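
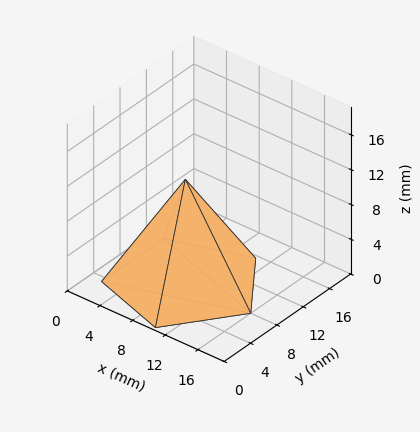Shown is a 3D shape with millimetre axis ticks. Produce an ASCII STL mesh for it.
Reading the render: the shape is a regular 5-sided pyramid, base circumscribed radius ≈ 8 mm, apex at z ≈ 12 mm (dimensions read to the nearest mm from the axis ticks). For the STL, each face is triangulated and given an outward normal.

solid part
  facet normal 0.0000 0.0000 -1.0000
    outer loop
      vertex 1.53 12.70 0.00
      vertex 10.47 15.61 0.00
      vertex 16.00 8.00 0.00
    endloop
  endfacet
  facet normal 0.0000 0.0000 -1.0000
    outer loop
      vertex 1.53 3.30 0.00
      vertex 1.53 12.70 0.00
      vertex 16.00 8.00 0.00
    endloop
  endfacet
  facet normal 0.0000 0.0000 -1.0000
    outer loop
      vertex 10.47 0.39 0.00
      vertex 1.53 3.30 0.00
      vertex 16.00 8.00 0.00
    endloop
  endfacet
  facet normal 0.7120 0.5174 0.4747
    outer loop
      vertex 16.00 8.00 0.00
      vertex 10.47 15.61 0.00
      vertex 8.00 8.00 12.00
    endloop
  endfacet
  facet normal -0.2724 0.8369 0.4747
    outer loop
      vertex 10.47 15.61 0.00
      vertex 1.53 12.70 0.00
      vertex 8.00 8.00 12.00
    endloop
  endfacet
  facet normal -0.8802 0.0000 0.4746
    outer loop
      vertex 1.53 12.70 0.00
      vertex 1.53 3.30 0.00
      vertex 8.00 8.00 12.00
    endloop
  endfacet
  facet normal -0.2724 -0.8369 0.4747
    outer loop
      vertex 1.53 3.30 0.00
      vertex 10.47 0.39 0.00
      vertex 8.00 8.00 12.00
    endloop
  endfacet
  facet normal 0.7120 -0.5174 0.4747
    outer loop
      vertex 10.47 0.39 0.00
      vertex 16.00 8.00 0.00
      vertex 8.00 8.00 12.00
    endloop
  endfacet
endsolid part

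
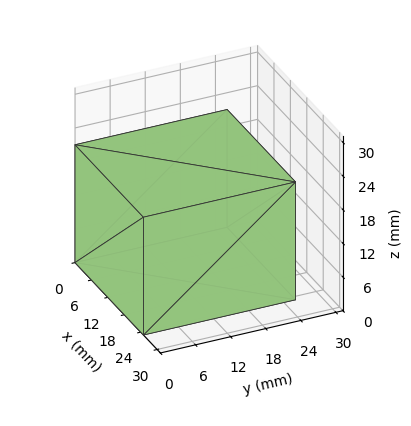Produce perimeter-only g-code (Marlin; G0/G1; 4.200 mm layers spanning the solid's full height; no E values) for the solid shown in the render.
Reading the render: the shape is a rectangular box, roughly 25 × 26 mm footprint and 21 mm tall (dimensions read to the nearest mm from the axis ticks). For the g-code, the solid's height is divided into equal slices at the stated Δz and each level perimeter traced with G1 moves after a G0 lift.

; perimeter-only toolpath
G21 ; units = mm
G90 ; absolute positioning
G28 ; home
; layer 1
G0 Z4.200
G0 X0.000 Y0.000
G1 X25.000 Y0.000
G1 X25.000 Y26.000
G1 X0.000 Y26.000
G1 X0.000 Y0.000
; layer 2
G0 Z8.400
G0 X0.000 Y0.000
G1 X25.000 Y0.000
G1 X25.000 Y26.000
G1 X0.000 Y26.000
G1 X0.000 Y0.000
; layer 3
G0 Z12.600
G0 X0.000 Y0.000
G1 X25.000 Y0.000
G1 X25.000 Y26.000
G1 X0.000 Y26.000
G1 X0.000 Y0.000
; layer 4
G0 Z16.800
G0 X0.000 Y0.000
G1 X25.000 Y0.000
G1 X25.000 Y26.000
G1 X0.000 Y26.000
G1 X0.000 Y0.000
; layer 5
G0 Z21.000
G0 X0.000 Y0.000
G1 X25.000 Y0.000
G1 X25.000 Y26.000
G1 X0.000 Y26.000
G1 X0.000 Y0.000
M2 ; end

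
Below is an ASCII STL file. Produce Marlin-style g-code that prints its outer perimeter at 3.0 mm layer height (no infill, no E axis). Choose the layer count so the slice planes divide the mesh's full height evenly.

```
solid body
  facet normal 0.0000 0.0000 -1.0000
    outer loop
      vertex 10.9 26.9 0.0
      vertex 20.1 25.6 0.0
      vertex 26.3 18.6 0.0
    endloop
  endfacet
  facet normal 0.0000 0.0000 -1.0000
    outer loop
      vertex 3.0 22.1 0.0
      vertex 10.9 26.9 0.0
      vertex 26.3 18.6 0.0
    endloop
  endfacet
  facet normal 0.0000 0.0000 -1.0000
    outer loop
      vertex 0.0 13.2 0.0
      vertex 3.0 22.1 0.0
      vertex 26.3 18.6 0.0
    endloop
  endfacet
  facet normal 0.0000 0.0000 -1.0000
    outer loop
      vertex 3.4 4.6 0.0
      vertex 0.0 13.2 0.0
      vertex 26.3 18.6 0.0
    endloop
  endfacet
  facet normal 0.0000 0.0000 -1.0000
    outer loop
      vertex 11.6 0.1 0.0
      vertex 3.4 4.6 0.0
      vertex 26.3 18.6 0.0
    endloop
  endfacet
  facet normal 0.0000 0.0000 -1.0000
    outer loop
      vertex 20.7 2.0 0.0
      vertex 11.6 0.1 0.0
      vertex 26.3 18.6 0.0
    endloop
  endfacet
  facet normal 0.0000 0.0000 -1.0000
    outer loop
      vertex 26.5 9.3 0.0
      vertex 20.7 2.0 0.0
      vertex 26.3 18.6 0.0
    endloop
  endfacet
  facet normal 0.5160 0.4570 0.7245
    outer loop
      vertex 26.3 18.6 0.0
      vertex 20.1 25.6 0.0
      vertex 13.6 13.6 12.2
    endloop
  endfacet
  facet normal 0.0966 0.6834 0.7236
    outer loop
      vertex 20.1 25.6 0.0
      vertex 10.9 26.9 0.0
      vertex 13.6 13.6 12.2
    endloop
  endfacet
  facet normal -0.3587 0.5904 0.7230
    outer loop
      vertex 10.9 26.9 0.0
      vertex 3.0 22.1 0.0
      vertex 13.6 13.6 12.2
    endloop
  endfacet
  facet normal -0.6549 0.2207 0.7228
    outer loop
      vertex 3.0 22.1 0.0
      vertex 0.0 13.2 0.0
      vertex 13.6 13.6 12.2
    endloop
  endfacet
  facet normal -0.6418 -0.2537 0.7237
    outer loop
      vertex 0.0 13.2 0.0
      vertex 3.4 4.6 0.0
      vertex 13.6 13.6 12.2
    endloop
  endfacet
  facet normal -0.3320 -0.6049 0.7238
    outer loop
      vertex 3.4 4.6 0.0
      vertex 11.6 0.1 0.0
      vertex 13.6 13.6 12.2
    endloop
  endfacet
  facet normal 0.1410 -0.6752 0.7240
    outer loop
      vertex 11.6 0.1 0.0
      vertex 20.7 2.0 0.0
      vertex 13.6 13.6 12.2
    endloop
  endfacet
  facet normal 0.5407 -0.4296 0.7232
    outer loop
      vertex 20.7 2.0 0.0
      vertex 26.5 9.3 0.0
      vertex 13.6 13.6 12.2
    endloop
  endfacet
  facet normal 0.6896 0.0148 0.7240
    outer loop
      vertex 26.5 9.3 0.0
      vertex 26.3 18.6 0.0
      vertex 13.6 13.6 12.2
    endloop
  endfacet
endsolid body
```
; perimeter-only toolpath
G21 ; units = mm
G90 ; absolute positioning
G28 ; home
; layer 1
G0 Z3.0
G0 X23.1 Y17.4
G1 X18.5 Y22.6
G1 X11.6 Y23.6
G1 X5.7 Y20.0
G1 X3.4 Y13.3
G1 X5.9 Y6.8
G1 X12.1 Y3.5
G1 X18.9 Y4.9
G1 X23.3 Y10.4
G1 X23.1 Y17.4
; layer 2
G0 Z6.1
G0 X19.9 Y16.1
G1 X16.9 Y19.6
G1 X12.2 Y20.2
G1 X8.3 Y17.9
G1 X6.8 Y13.4
G1 X8.5 Y9.1
G1 X12.6 Y6.8
G1 X17.1 Y7.8
G1 X20.1 Y11.4
G1 X19.9 Y16.1
; layer 3
G0 Z9.1
G0 X16.8 Y14.8
G1 X15.2 Y16.6
G1 X12.9 Y16.9
G1 X10.9 Y15.7
G1 X10.2 Y13.5
G1 X11.0 Y11.3
G1 X13.1 Y10.2
G1 X15.4 Y10.7
G1 X16.8 Y12.5
G1 X16.8 Y14.8
M2 ; end

The solid is a regular 9-sided pyramid, base circumscribed radius ≈ 13.6 mm, apex at z ≈ 12.2 mm. Slicing at Δz = 3.0 mm — 4 equal slices spanning the solid's height, so layer i sits at z = i·h/4 — gives 3 non-empty perimeters. Each is a 9-segment closed polygon; G0 lifts to the layer z and rapids to the start vertex, then G1 traces the edges. The cross-section shrinks linearly with z (the slice at the apex is degenerate and omitted).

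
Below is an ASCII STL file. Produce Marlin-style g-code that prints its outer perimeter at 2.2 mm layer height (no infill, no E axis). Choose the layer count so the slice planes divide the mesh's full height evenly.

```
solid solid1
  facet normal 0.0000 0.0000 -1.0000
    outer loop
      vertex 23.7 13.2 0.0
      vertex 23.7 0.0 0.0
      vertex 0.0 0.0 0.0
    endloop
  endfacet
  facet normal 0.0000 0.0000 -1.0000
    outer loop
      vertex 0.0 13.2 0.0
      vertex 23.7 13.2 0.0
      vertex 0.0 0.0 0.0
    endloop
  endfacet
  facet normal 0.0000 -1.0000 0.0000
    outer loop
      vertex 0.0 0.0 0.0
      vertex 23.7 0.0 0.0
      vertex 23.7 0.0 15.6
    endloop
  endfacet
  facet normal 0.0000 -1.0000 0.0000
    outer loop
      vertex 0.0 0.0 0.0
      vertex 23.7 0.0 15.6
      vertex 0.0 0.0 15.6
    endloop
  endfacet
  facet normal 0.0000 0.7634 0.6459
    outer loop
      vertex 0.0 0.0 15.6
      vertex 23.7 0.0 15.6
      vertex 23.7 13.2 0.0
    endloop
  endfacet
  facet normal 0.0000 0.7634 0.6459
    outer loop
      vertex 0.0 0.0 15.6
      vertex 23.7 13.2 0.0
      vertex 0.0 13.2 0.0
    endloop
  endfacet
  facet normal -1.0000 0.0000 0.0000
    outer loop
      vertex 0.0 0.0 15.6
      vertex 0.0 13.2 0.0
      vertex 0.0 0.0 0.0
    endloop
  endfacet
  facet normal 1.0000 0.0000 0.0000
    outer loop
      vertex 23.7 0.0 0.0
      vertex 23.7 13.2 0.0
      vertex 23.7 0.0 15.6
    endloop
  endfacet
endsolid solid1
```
; perimeter-only toolpath
G21 ; units = mm
G90 ; absolute positioning
G28 ; home
; layer 1
G0 Z2.2
G0 X0.0 Y0.0
G1 X23.7 Y0.0
G1 X23.7 Y11.3
G1 X0.0 Y11.3
G1 X0.0 Y0.0
; layer 2
G0 Z4.5
G0 X0.0 Y0.0
G1 X23.7 Y0.0
G1 X23.7 Y9.4
G1 X0.0 Y9.4
G1 X0.0 Y0.0
; layer 3
G0 Z6.7
G0 X0.0 Y0.0
G1 X23.7 Y0.0
G1 X23.7 Y7.5
G1 X0.0 Y7.5
G1 X0.0 Y0.0
; layer 4
G0 Z8.9
G0 X0.0 Y0.0
G1 X23.7 Y0.0
G1 X23.7 Y5.7
G1 X0.0 Y5.7
G1 X0.0 Y0.0
; layer 5
G0 Z11.1
G0 X0.0 Y0.0
G1 X23.7 Y0.0
G1 X23.7 Y3.8
G1 X0.0 Y3.8
G1 X0.0 Y0.0
; layer 6
G0 Z13.4
G0 X0.0 Y0.0
G1 X23.7 Y0.0
G1 X23.7 Y1.9
G1 X0.0 Y1.9
G1 X0.0 Y0.0
M2 ; end

The solid is a wedge (ramp): 23.7 × 13.2 mm base, rising to 15.6 mm along the y=0 edge and sloping linearly to z=0 at y=13.2. Slicing at Δz = 2.2 mm — 7 equal slices spanning the solid's height, so layer i sits at z = i·h/7 — gives 6 non-empty perimeters. Each is a 4-segment closed polygon; G0 lifts to the layer z and rapids to the start vertex, then G1 traces the edges. The cross-section shrinks linearly with z (the slice at the apex is degenerate and omitted).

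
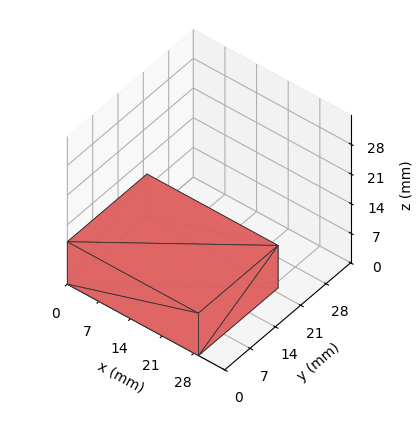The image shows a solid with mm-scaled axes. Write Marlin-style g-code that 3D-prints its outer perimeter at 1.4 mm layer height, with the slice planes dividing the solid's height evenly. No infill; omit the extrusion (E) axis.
Reading the render: the shape is a rectangular box, roughly 29 × 22 mm footprint and 10 mm tall (dimensions read to the nearest mm from the axis ticks). For the g-code, the solid's height is divided into equal slices at the stated Δz and each level perimeter traced with G1 moves after a G0 lift.

; perimeter-only toolpath
G21 ; units = mm
G90 ; absolute positioning
G28 ; home
; layer 1
G0 Z1.4
G0 X0.0 Y0.0
G1 X29.0 Y0.0
G1 X29.0 Y22.0
G1 X0.0 Y22.0
G1 X0.0 Y0.0
; layer 2
G0 Z2.9
G0 X0.0 Y0.0
G1 X29.0 Y0.0
G1 X29.0 Y22.0
G1 X0.0 Y22.0
G1 X0.0 Y0.0
; layer 3
G0 Z4.3
G0 X0.0 Y0.0
G1 X29.0 Y0.0
G1 X29.0 Y22.0
G1 X0.0 Y22.0
G1 X0.0 Y0.0
; layer 4
G0 Z5.7
G0 X0.0 Y0.0
G1 X29.0 Y0.0
G1 X29.0 Y22.0
G1 X0.0 Y22.0
G1 X0.0 Y0.0
; layer 5
G0 Z7.1
G0 X0.0 Y0.0
G1 X29.0 Y0.0
G1 X29.0 Y22.0
G1 X0.0 Y22.0
G1 X0.0 Y0.0
; layer 6
G0 Z8.6
G0 X0.0 Y0.0
G1 X29.0 Y0.0
G1 X29.0 Y22.0
G1 X0.0 Y22.0
G1 X0.0 Y0.0
; layer 7
G0 Z10.0
G0 X0.0 Y0.0
G1 X29.0 Y0.0
G1 X29.0 Y22.0
G1 X0.0 Y22.0
G1 X0.0 Y0.0
M2 ; end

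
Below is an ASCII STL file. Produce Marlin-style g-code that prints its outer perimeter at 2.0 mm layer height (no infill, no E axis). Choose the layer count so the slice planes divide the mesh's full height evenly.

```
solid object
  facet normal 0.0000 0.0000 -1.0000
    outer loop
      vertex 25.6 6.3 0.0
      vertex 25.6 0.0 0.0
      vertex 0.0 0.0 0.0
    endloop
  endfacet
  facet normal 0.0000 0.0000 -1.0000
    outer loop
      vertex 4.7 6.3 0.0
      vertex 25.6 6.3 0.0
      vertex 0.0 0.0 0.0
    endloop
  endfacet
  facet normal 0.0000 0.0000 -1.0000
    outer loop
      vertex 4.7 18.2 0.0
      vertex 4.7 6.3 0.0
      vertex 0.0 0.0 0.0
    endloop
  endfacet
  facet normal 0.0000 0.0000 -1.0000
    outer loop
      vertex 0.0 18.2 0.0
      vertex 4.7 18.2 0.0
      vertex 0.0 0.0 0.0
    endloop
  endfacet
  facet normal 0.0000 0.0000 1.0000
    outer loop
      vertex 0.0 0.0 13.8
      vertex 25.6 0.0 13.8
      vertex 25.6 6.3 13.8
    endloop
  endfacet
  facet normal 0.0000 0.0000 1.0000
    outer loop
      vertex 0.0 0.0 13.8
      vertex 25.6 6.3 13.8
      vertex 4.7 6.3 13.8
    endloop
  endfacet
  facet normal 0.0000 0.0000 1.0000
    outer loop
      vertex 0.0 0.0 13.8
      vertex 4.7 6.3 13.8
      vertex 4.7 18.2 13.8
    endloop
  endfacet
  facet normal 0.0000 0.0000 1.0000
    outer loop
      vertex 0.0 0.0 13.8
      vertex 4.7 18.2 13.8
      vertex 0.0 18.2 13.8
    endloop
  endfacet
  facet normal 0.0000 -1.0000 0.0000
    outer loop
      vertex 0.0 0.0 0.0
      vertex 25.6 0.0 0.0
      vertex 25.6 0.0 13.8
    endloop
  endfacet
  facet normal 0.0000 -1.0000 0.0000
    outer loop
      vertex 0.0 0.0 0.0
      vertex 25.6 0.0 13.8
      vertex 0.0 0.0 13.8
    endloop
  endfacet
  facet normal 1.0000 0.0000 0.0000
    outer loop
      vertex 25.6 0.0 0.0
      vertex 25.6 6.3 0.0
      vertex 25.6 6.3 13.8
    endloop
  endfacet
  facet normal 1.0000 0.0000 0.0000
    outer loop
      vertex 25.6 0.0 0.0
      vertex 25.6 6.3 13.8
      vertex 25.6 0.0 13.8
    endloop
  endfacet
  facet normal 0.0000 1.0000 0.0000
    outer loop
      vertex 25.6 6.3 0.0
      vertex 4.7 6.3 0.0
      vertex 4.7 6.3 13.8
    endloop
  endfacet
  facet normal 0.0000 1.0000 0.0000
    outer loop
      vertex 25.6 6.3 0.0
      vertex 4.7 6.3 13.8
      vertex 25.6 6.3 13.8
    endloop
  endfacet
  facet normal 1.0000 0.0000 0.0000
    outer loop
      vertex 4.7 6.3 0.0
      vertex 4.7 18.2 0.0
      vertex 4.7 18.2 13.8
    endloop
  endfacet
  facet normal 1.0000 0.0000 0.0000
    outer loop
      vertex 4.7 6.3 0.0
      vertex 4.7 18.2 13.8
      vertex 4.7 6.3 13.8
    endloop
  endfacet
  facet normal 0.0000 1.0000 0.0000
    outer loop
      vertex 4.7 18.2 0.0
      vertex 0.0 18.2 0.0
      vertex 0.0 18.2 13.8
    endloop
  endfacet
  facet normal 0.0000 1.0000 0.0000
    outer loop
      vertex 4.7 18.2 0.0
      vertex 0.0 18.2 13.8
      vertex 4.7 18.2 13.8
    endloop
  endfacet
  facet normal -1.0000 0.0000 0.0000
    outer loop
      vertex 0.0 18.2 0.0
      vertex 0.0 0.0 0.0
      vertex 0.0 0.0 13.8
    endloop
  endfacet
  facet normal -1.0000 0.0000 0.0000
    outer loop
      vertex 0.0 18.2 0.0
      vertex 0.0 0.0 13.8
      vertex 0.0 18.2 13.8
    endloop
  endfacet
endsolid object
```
; perimeter-only toolpath
G21 ; units = mm
G90 ; absolute positioning
G28 ; home
; layer 1
G0 Z2.0
G0 X0.0 Y0.0
G1 X25.6 Y0.0
G1 X25.6 Y6.3
G1 X4.7 Y6.3
G1 X4.7 Y18.2
G1 X0.0 Y18.2
G1 X0.0 Y0.0
; layer 2
G0 Z3.9
G0 X0.0 Y0.0
G1 X25.6 Y0.0
G1 X25.6 Y6.3
G1 X4.7 Y6.3
G1 X4.7 Y18.2
G1 X0.0 Y18.2
G1 X0.0 Y0.0
; layer 3
G0 Z5.9
G0 X0.0 Y0.0
G1 X25.6 Y0.0
G1 X25.6 Y6.3
G1 X4.7 Y6.3
G1 X4.7 Y18.2
G1 X0.0 Y18.2
G1 X0.0 Y0.0
; layer 4
G0 Z7.9
G0 X0.0 Y0.0
G1 X25.6 Y0.0
G1 X25.6 Y6.3
G1 X4.7 Y6.3
G1 X4.7 Y18.2
G1 X0.0 Y18.2
G1 X0.0 Y0.0
; layer 5
G0 Z9.9
G0 X0.0 Y0.0
G1 X25.6 Y0.0
G1 X25.6 Y6.3
G1 X4.7 Y6.3
G1 X4.7 Y18.2
G1 X0.0 Y18.2
G1 X0.0 Y0.0
; layer 6
G0 Z11.8
G0 X0.0 Y0.0
G1 X25.6 Y0.0
G1 X25.6 Y6.3
G1 X4.7 Y6.3
G1 X4.7 Y18.2
G1 X0.0 Y18.2
G1 X0.0 Y0.0
; layer 7
G0 Z13.8
G0 X0.0 Y0.0
G1 X25.6 Y0.0
G1 X25.6 Y6.3
G1 X4.7 Y6.3
G1 X4.7 Y18.2
G1 X0.0 Y18.2
G1 X0.0 Y0.0
M2 ; end

The solid is an L-shaped prism: outer 25.6 × 18.2 mm, arm thicknesses ≈ 6.3 mm (horizontal) and 4.7 mm (vertical), extruded 13.8 mm in z. Slicing at Δz = 2.0 mm — 7 equal slices spanning the solid's height, so layer i sits at z = i·h/7 — gives 7 non-empty perimeters. Each is a 6-segment closed polygon; G0 lifts to the layer z and rapids to the start vertex, then G1 traces the edges.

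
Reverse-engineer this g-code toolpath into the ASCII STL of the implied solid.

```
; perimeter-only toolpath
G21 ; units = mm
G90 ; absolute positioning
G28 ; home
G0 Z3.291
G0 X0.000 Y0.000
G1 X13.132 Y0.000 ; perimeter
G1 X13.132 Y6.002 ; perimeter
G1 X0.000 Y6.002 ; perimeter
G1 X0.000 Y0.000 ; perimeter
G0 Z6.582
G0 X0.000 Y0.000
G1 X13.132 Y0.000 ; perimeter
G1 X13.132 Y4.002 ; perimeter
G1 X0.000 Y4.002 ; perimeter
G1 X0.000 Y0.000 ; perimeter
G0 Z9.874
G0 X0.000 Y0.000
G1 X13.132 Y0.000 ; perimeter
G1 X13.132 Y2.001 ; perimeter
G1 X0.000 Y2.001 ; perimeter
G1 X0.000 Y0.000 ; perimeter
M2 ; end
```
solid part
  facet normal 0.0000 0.0000 -1.0000
    outer loop
      vertex 13.132 8.003 0.000
      vertex 13.132 0.000 0.000
      vertex 0.000 0.000 0.000
    endloop
  endfacet
  facet normal 0.0000 0.0000 -1.0000
    outer loop
      vertex 0.000 8.003 0.000
      vertex 13.132 8.003 0.000
      vertex 0.000 0.000 0.000
    endloop
  endfacet
  facet normal 0.0000 -1.0000 0.0000
    outer loop
      vertex 0.000 0.000 0.000
      vertex 13.132 0.000 0.000
      vertex 13.132 0.000 13.165
    endloop
  endfacet
  facet normal 0.0000 -1.0000 0.0000
    outer loop
      vertex 0.000 0.000 0.000
      vertex 13.132 0.000 13.165
      vertex 0.000 0.000 13.165
    endloop
  endfacet
  facet normal 0.0000 0.8545 0.5195
    outer loop
      vertex 0.000 0.000 13.165
      vertex 13.132 0.000 13.165
      vertex 13.132 8.003 0.000
    endloop
  endfacet
  facet normal 0.0000 0.8545 0.5195
    outer loop
      vertex 0.000 0.000 13.165
      vertex 13.132 8.003 0.000
      vertex 0.000 8.003 0.000
    endloop
  endfacet
  facet normal -1.0000 0.0000 0.0000
    outer loop
      vertex 0.000 0.000 13.165
      vertex 0.000 8.003 0.000
      vertex 0.000 0.000 0.000
    endloop
  endfacet
  facet normal 1.0000 0.0000 0.0000
    outer loop
      vertex 13.132 0.000 0.000
      vertex 13.132 8.003 0.000
      vertex 13.132 0.000 13.165
    endloop
  endfacet
endsolid part

The G0 Z moves step by Δz≈3.291 mm. The G1 loops shrink linearly with z, so the solid tapers from its base footprint up to z≈13.2. Closing with a flat bottom cap and the tapered top and triangulating gives 8 facets — a wedge (ramp): 13.1 × 8 mm base, rising to 13.2 mm along the y=0 edge and sloping linearly to z=0 at y=8.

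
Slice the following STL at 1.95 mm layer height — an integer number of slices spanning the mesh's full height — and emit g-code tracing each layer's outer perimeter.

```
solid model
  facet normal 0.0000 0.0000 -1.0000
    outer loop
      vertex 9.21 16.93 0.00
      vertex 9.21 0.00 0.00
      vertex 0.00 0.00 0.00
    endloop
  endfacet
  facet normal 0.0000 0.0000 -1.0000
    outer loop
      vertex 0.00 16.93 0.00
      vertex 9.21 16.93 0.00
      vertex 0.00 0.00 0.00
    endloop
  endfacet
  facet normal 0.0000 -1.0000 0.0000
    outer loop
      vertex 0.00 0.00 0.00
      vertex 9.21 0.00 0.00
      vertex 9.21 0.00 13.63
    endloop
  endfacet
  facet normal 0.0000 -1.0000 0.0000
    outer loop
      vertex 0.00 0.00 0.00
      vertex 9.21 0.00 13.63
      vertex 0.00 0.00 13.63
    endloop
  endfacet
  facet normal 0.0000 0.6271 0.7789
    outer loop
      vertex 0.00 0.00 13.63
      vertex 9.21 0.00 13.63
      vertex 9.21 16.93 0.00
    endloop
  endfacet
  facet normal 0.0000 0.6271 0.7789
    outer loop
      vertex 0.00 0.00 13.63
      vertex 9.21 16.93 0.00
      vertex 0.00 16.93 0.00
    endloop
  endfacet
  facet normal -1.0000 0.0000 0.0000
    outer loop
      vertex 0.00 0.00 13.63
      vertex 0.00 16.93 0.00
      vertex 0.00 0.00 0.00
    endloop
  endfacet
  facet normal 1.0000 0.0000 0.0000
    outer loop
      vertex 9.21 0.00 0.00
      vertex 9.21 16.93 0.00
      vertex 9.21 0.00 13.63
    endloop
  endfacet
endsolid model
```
; perimeter-only toolpath
G21 ; units = mm
G90 ; absolute positioning
G28 ; home
; layer 1
G0 Z1.95
G0 X0.00 Y0.00
G1 X9.21 Y0.00
G1 X9.21 Y14.51
G1 X0.00 Y14.51
G1 X0.00 Y0.00
; layer 2
G0 Z3.89
G0 X0.00 Y0.00
G1 X9.21 Y0.00
G1 X9.21 Y12.09
G1 X0.00 Y12.09
G1 X0.00 Y0.00
; layer 3
G0 Z5.84
G0 X0.00 Y0.00
G1 X9.21 Y0.00
G1 X9.21 Y9.67
G1 X0.00 Y9.67
G1 X0.00 Y0.00
; layer 4
G0 Z7.79
G0 X0.00 Y0.00
G1 X9.21 Y0.00
G1 X9.21 Y7.26
G1 X0.00 Y7.26
G1 X0.00 Y0.00
; layer 5
G0 Z9.74
G0 X0.00 Y0.00
G1 X9.21 Y0.00
G1 X9.21 Y4.84
G1 X0.00 Y4.84
G1 X0.00 Y0.00
; layer 6
G0 Z11.68
G0 X0.00 Y0.00
G1 X9.21 Y0.00
G1 X9.21 Y2.42
G1 X0.00 Y2.42
G1 X0.00 Y0.00
M2 ; end

The solid is a wedge (ramp): 9.21 × 16.9 mm base, rising to 13.6 mm along the y=0 edge and sloping linearly to z=0 at y=16.9. Slicing at Δz = 1.95 mm — 7 equal slices spanning the solid's height, so layer i sits at z = i·h/7 — gives 6 non-empty perimeters. Each is a 4-segment closed polygon; G0 lifts to the layer z and rapids to the start vertex, then G1 traces the edges. The cross-section shrinks linearly with z (the slice at the apex is degenerate and omitted).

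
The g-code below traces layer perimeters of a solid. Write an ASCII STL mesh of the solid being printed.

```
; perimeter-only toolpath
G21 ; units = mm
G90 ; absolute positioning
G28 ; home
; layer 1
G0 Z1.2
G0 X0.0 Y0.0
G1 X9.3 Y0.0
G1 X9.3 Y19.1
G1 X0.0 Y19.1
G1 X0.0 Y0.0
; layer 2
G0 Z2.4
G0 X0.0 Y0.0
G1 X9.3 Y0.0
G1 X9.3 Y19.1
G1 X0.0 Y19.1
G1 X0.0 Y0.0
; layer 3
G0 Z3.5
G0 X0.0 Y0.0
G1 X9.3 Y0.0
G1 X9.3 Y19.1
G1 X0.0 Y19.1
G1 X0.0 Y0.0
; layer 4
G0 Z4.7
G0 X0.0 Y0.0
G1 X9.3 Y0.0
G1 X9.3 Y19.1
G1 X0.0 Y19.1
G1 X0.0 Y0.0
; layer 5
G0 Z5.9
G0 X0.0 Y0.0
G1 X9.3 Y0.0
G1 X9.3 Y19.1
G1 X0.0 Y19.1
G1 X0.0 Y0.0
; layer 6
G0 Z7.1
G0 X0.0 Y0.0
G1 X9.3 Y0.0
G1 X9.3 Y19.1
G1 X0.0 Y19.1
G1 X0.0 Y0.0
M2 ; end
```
solid part
  facet normal 0.0000 0.0000 -1.0000
    outer loop
      vertex 9.3 19.1 0.0
      vertex 9.3 0.0 0.0
      vertex 0.0 0.0 0.0
    endloop
  endfacet
  facet normal 0.0000 0.0000 -1.0000
    outer loop
      vertex 0.0 19.1 0.0
      vertex 9.3 19.1 0.0
      vertex 0.0 0.0 0.0
    endloop
  endfacet
  facet normal 0.0000 0.0000 1.0000
    outer loop
      vertex 0.0 0.0 7.1
      vertex 9.3 0.0 7.1
      vertex 9.3 19.1 7.1
    endloop
  endfacet
  facet normal 0.0000 0.0000 1.0000
    outer loop
      vertex 0.0 0.0 7.1
      vertex 9.3 19.1 7.1
      vertex 0.0 19.1 7.1
    endloop
  endfacet
  facet normal 0.0000 -1.0000 0.0000
    outer loop
      vertex 0.0 0.0 0.0
      vertex 9.3 0.0 0.0
      vertex 9.3 0.0 7.1
    endloop
  endfacet
  facet normal 0.0000 -1.0000 0.0000
    outer loop
      vertex 0.0 0.0 0.0
      vertex 9.3 0.0 7.1
      vertex 0.0 0.0 7.1
    endloop
  endfacet
  facet normal 0.0000 1.0000 0.0000
    outer loop
      vertex 9.3 19.1 7.1
      vertex 9.3 19.1 0.0
      vertex 0.0 19.1 0.0
    endloop
  endfacet
  facet normal 0.0000 1.0000 0.0000
    outer loop
      vertex 0.0 19.1 7.1
      vertex 9.3 19.1 7.1
      vertex 0.0 19.1 0.0
    endloop
  endfacet
  facet normal -1.0000 0.0000 0.0000
    outer loop
      vertex 0.0 19.1 7.1
      vertex 0.0 19.1 0.0
      vertex 0.0 0.0 0.0
    endloop
  endfacet
  facet normal -1.0000 0.0000 0.0000
    outer loop
      vertex 0.0 0.0 7.1
      vertex 0.0 19.1 7.1
      vertex 0.0 0.0 0.0
    endloop
  endfacet
  facet normal 1.0000 0.0000 0.0000
    outer loop
      vertex 9.3 0.0 0.0
      vertex 9.3 19.1 0.0
      vertex 9.3 19.1 7.1
    endloop
  endfacet
  facet normal 1.0000 0.0000 0.0000
    outer loop
      vertex 9.3 0.0 0.0
      vertex 9.3 19.1 7.1
      vertex 9.3 0.0 7.1
    endloop
  endfacet
endsolid part

The G0 Z moves step by Δz≈1.2 mm. Every layer's G1 loop is the same polygon, so the solid is a straight extrusion of it from z=0 to z≈7.1. Closing with flat bottom and top caps and triangulating gives 12 facets — a rectangular box, roughly 9.3 × 19.1 mm footprint and 7.1 mm tall.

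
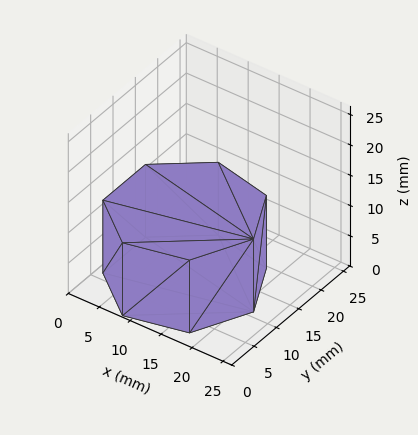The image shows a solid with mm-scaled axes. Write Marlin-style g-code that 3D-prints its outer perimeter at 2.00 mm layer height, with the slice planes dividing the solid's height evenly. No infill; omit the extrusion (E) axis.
Reading the render: the shape is a regular 7-sided prism (a cylinder approximated with 7 flat sides), circumscribed radius ≈ 11 mm, height ≈ 12 mm (dimensions read to the nearest mm from the axis ticks). For the g-code, the solid's height is divided into equal slices at the stated Δz and each level perimeter traced with G1 moves after a G0 lift.

; perimeter-only toolpath
G21 ; units = mm
G90 ; absolute positioning
G28 ; home
; layer 1
G0 Z2.00
G0 X22.00 Y11.00
G1 X17.86 Y19.60
G1 X8.55 Y21.72
G1 X1.09 Y15.77
G1 X1.09 Y6.23
G1 X8.55 Y0.28
G1 X17.86 Y2.40
G1 X22.00 Y11.00
; layer 2
G0 Z4.00
G0 X22.00 Y11.00
G1 X17.86 Y19.60
G1 X8.55 Y21.72
G1 X1.09 Y15.77
G1 X1.09 Y6.23
G1 X8.55 Y0.28
G1 X17.86 Y2.40
G1 X22.00 Y11.00
; layer 3
G0 Z6.00
G0 X22.00 Y11.00
G1 X17.86 Y19.60
G1 X8.55 Y21.72
G1 X1.09 Y15.77
G1 X1.09 Y6.23
G1 X8.55 Y0.28
G1 X17.86 Y2.40
G1 X22.00 Y11.00
; layer 4
G0 Z8.00
G0 X22.00 Y11.00
G1 X17.86 Y19.60
G1 X8.55 Y21.72
G1 X1.09 Y15.77
G1 X1.09 Y6.23
G1 X8.55 Y0.28
G1 X17.86 Y2.40
G1 X22.00 Y11.00
; layer 5
G0 Z10.00
G0 X22.00 Y11.00
G1 X17.86 Y19.60
G1 X8.55 Y21.72
G1 X1.09 Y15.77
G1 X1.09 Y6.23
G1 X8.55 Y0.28
G1 X17.86 Y2.40
G1 X22.00 Y11.00
; layer 6
G0 Z12.00
G0 X22.00 Y11.00
G1 X17.86 Y19.60
G1 X8.55 Y21.72
G1 X1.09 Y15.77
G1 X1.09 Y6.23
G1 X8.55 Y0.28
G1 X17.86 Y2.40
G1 X22.00 Y11.00
M2 ; end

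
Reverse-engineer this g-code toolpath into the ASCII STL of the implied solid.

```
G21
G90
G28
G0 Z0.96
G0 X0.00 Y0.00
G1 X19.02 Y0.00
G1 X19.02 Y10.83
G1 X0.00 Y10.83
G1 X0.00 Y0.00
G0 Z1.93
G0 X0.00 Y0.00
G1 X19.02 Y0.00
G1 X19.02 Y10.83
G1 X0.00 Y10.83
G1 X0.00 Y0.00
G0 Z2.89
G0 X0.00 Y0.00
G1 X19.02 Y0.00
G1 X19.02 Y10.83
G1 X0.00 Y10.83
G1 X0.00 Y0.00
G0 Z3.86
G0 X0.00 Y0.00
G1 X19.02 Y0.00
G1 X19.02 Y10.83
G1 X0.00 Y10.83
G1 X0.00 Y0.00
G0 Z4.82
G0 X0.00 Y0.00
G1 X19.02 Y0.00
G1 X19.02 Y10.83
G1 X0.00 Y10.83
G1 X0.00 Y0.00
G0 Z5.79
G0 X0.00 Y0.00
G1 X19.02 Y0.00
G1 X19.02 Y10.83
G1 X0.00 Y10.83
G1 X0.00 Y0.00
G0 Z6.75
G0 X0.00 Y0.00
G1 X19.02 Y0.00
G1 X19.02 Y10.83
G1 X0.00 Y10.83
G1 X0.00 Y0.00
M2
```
solid part
  facet normal 0.0000 0.0000 -1.0000
    outer loop
      vertex 19.02 10.83 0.00
      vertex 19.02 0.00 0.00
      vertex 0.00 0.00 0.00
    endloop
  endfacet
  facet normal 0.0000 0.0000 -1.0000
    outer loop
      vertex 0.00 10.83 0.00
      vertex 19.02 10.83 0.00
      vertex 0.00 0.00 0.00
    endloop
  endfacet
  facet normal 0.0000 0.0000 1.0000
    outer loop
      vertex 0.00 0.00 6.75
      vertex 19.02 0.00 6.75
      vertex 19.02 10.83 6.75
    endloop
  endfacet
  facet normal 0.0000 0.0000 1.0000
    outer loop
      vertex 0.00 0.00 6.75
      vertex 19.02 10.83 6.75
      vertex 0.00 10.83 6.75
    endloop
  endfacet
  facet normal 0.0000 -1.0000 0.0000
    outer loop
      vertex 0.00 0.00 0.00
      vertex 19.02 0.00 0.00
      vertex 19.02 0.00 6.75
    endloop
  endfacet
  facet normal 0.0000 -1.0000 0.0000
    outer loop
      vertex 0.00 0.00 0.00
      vertex 19.02 0.00 6.75
      vertex 0.00 0.00 6.75
    endloop
  endfacet
  facet normal 0.0000 1.0000 0.0000
    outer loop
      vertex 19.02 10.83 6.75
      vertex 19.02 10.83 0.00
      vertex 0.00 10.83 0.00
    endloop
  endfacet
  facet normal 0.0000 1.0000 0.0000
    outer loop
      vertex 0.00 10.83 6.75
      vertex 19.02 10.83 6.75
      vertex 0.00 10.83 0.00
    endloop
  endfacet
  facet normal -1.0000 0.0000 0.0000
    outer loop
      vertex 0.00 10.83 6.75
      vertex 0.00 10.83 0.00
      vertex 0.00 0.00 0.00
    endloop
  endfacet
  facet normal -1.0000 0.0000 0.0000
    outer loop
      vertex 0.00 0.00 6.75
      vertex 0.00 10.83 6.75
      vertex 0.00 0.00 0.00
    endloop
  endfacet
  facet normal 1.0000 0.0000 0.0000
    outer loop
      vertex 19.02 0.00 0.00
      vertex 19.02 10.83 0.00
      vertex 19.02 10.83 6.75
    endloop
  endfacet
  facet normal 1.0000 0.0000 0.0000
    outer loop
      vertex 19.02 0.00 0.00
      vertex 19.02 10.83 6.75
      vertex 19.02 0.00 6.75
    endloop
  endfacet
endsolid part

The G0 Z moves step by Δz≈0.96 mm. Every layer's G1 loop is the same polygon, so the solid is a straight extrusion of it from z=0 to z≈6.75. Closing with flat bottom and top caps and triangulating gives 12 facets — a rectangular box, roughly 19 × 10.8 mm footprint and 6.75 mm tall.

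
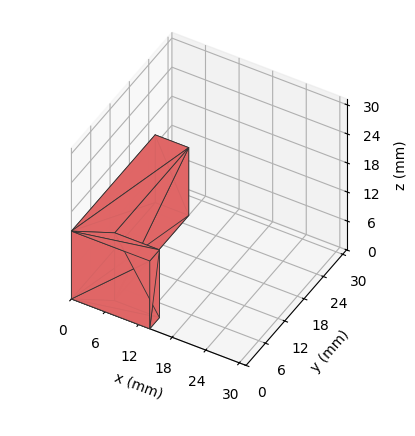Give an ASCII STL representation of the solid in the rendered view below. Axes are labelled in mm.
Reading the render: the shape is an L-shaped prism: outer 14 × 26 mm, arm thicknesses ≈ 3 mm (horizontal) and 6 mm (vertical), extruded 14 mm in z (dimensions read to the nearest mm from the axis ticks). For the STL, each face is triangulated and given an outward normal.

solid part
  facet normal 0.0000 0.0000 -1.0000
    outer loop
      vertex 14.00 3.00 0.00
      vertex 14.00 0.00 0.00
      vertex 0.00 0.00 0.00
    endloop
  endfacet
  facet normal 0.0000 0.0000 -1.0000
    outer loop
      vertex 6.00 3.00 0.00
      vertex 14.00 3.00 0.00
      vertex 0.00 0.00 0.00
    endloop
  endfacet
  facet normal 0.0000 0.0000 -1.0000
    outer loop
      vertex 6.00 26.00 0.00
      vertex 6.00 3.00 0.00
      vertex 0.00 0.00 0.00
    endloop
  endfacet
  facet normal 0.0000 0.0000 -1.0000
    outer loop
      vertex 0.00 26.00 0.00
      vertex 6.00 26.00 0.00
      vertex 0.00 0.00 0.00
    endloop
  endfacet
  facet normal 0.0000 0.0000 1.0000
    outer loop
      vertex 0.00 0.00 14.00
      vertex 14.00 0.00 14.00
      vertex 14.00 3.00 14.00
    endloop
  endfacet
  facet normal 0.0000 0.0000 1.0000
    outer loop
      vertex 0.00 0.00 14.00
      vertex 14.00 3.00 14.00
      vertex 6.00 3.00 14.00
    endloop
  endfacet
  facet normal 0.0000 0.0000 1.0000
    outer loop
      vertex 0.00 0.00 14.00
      vertex 6.00 3.00 14.00
      vertex 6.00 26.00 14.00
    endloop
  endfacet
  facet normal 0.0000 0.0000 1.0000
    outer loop
      vertex 0.00 0.00 14.00
      vertex 6.00 26.00 14.00
      vertex 0.00 26.00 14.00
    endloop
  endfacet
  facet normal 0.0000 -1.0000 0.0000
    outer loop
      vertex 0.00 0.00 0.00
      vertex 14.00 0.00 0.00
      vertex 14.00 0.00 14.00
    endloop
  endfacet
  facet normal 0.0000 -1.0000 0.0000
    outer loop
      vertex 0.00 0.00 0.00
      vertex 14.00 0.00 14.00
      vertex 0.00 0.00 14.00
    endloop
  endfacet
  facet normal 1.0000 0.0000 0.0000
    outer loop
      vertex 14.00 0.00 0.00
      vertex 14.00 3.00 0.00
      vertex 14.00 3.00 14.00
    endloop
  endfacet
  facet normal 1.0000 0.0000 0.0000
    outer loop
      vertex 14.00 0.00 0.00
      vertex 14.00 3.00 14.00
      vertex 14.00 0.00 14.00
    endloop
  endfacet
  facet normal 0.0000 1.0000 0.0000
    outer loop
      vertex 14.00 3.00 0.00
      vertex 6.00 3.00 0.00
      vertex 6.00 3.00 14.00
    endloop
  endfacet
  facet normal 0.0000 1.0000 0.0000
    outer loop
      vertex 14.00 3.00 0.00
      vertex 6.00 3.00 14.00
      vertex 14.00 3.00 14.00
    endloop
  endfacet
  facet normal 1.0000 0.0000 0.0000
    outer loop
      vertex 6.00 3.00 0.00
      vertex 6.00 26.00 0.00
      vertex 6.00 26.00 14.00
    endloop
  endfacet
  facet normal 1.0000 0.0000 0.0000
    outer loop
      vertex 6.00 3.00 0.00
      vertex 6.00 26.00 14.00
      vertex 6.00 3.00 14.00
    endloop
  endfacet
  facet normal 0.0000 1.0000 0.0000
    outer loop
      vertex 6.00 26.00 0.00
      vertex 0.00 26.00 0.00
      vertex 0.00 26.00 14.00
    endloop
  endfacet
  facet normal 0.0000 1.0000 0.0000
    outer loop
      vertex 6.00 26.00 0.00
      vertex 0.00 26.00 14.00
      vertex 6.00 26.00 14.00
    endloop
  endfacet
  facet normal -1.0000 0.0000 0.0000
    outer loop
      vertex 0.00 26.00 0.00
      vertex 0.00 0.00 0.00
      vertex 0.00 0.00 14.00
    endloop
  endfacet
  facet normal -1.0000 0.0000 0.0000
    outer loop
      vertex 0.00 26.00 0.00
      vertex 0.00 0.00 14.00
      vertex 0.00 26.00 14.00
    endloop
  endfacet
endsolid part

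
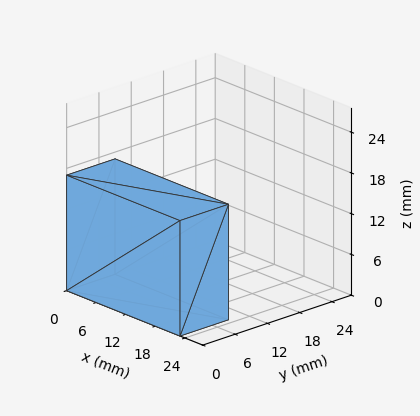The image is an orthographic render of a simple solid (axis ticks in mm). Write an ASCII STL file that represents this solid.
Reading the render: the shape is a rectangular box, roughly 23 × 9 mm footprint and 17 mm tall (dimensions read to the nearest mm from the axis ticks). For the STL, each face is triangulated and given an outward normal.

solid part
  facet normal 0.0000 0.0000 -1.0000
    outer loop
      vertex 23.0 9.0 0.0
      vertex 23.0 0.0 0.0
      vertex 0.0 0.0 0.0
    endloop
  endfacet
  facet normal 0.0000 0.0000 -1.0000
    outer loop
      vertex 0.0 9.0 0.0
      vertex 23.0 9.0 0.0
      vertex 0.0 0.0 0.0
    endloop
  endfacet
  facet normal 0.0000 0.0000 1.0000
    outer loop
      vertex 0.0 0.0 17.0
      vertex 23.0 0.0 17.0
      vertex 23.0 9.0 17.0
    endloop
  endfacet
  facet normal 0.0000 0.0000 1.0000
    outer loop
      vertex 0.0 0.0 17.0
      vertex 23.0 9.0 17.0
      vertex 0.0 9.0 17.0
    endloop
  endfacet
  facet normal 0.0000 -1.0000 0.0000
    outer loop
      vertex 0.0 0.0 0.0
      vertex 23.0 0.0 0.0
      vertex 23.0 0.0 17.0
    endloop
  endfacet
  facet normal 0.0000 -1.0000 0.0000
    outer loop
      vertex 0.0 0.0 0.0
      vertex 23.0 0.0 17.0
      vertex 0.0 0.0 17.0
    endloop
  endfacet
  facet normal 0.0000 1.0000 0.0000
    outer loop
      vertex 23.0 9.0 17.0
      vertex 23.0 9.0 0.0
      vertex 0.0 9.0 0.0
    endloop
  endfacet
  facet normal 0.0000 1.0000 0.0000
    outer loop
      vertex 0.0 9.0 17.0
      vertex 23.0 9.0 17.0
      vertex 0.0 9.0 0.0
    endloop
  endfacet
  facet normal -1.0000 0.0000 0.0000
    outer loop
      vertex 0.0 9.0 17.0
      vertex 0.0 9.0 0.0
      vertex 0.0 0.0 0.0
    endloop
  endfacet
  facet normal -1.0000 0.0000 0.0000
    outer loop
      vertex 0.0 0.0 17.0
      vertex 0.0 9.0 17.0
      vertex 0.0 0.0 0.0
    endloop
  endfacet
  facet normal 1.0000 0.0000 0.0000
    outer loop
      vertex 23.0 0.0 0.0
      vertex 23.0 9.0 0.0
      vertex 23.0 9.0 17.0
    endloop
  endfacet
  facet normal 1.0000 0.0000 0.0000
    outer loop
      vertex 23.0 0.0 0.0
      vertex 23.0 9.0 17.0
      vertex 23.0 0.0 17.0
    endloop
  endfacet
endsolid part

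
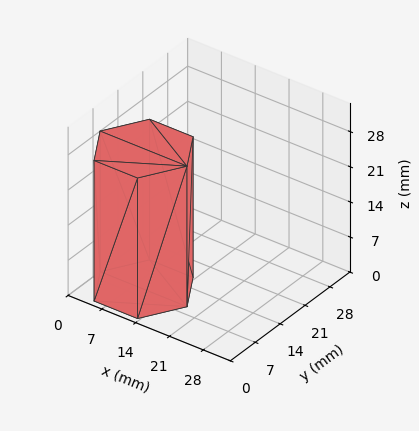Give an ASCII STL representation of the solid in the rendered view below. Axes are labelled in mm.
Reading the render: the shape is a regular 6-sided prism (a cylinder approximated with 6 flat sides), circumscribed radius ≈ 9 mm, height ≈ 28 mm (dimensions read to the nearest mm from the axis ticks). For the STL, each face is triangulated and given an outward normal.

solid part
  facet normal 0.0000 0.0000 -1.0000
    outer loop
      vertex 4.5 16.8 0.0
      vertex 13.5 16.8 0.0
      vertex 18.0 9.0 0.0
    endloop
  endfacet
  facet normal 0.0000 0.0000 -1.0000
    outer loop
      vertex 0.0 9.0 0.0
      vertex 4.5 16.8 0.0
      vertex 18.0 9.0 0.0
    endloop
  endfacet
  facet normal 0.0000 0.0000 -1.0000
    outer loop
      vertex 4.5 1.2 0.0
      vertex 0.0 9.0 0.0
      vertex 18.0 9.0 0.0
    endloop
  endfacet
  facet normal 0.0000 0.0000 -1.0000
    outer loop
      vertex 13.5 1.2 0.0
      vertex 4.5 1.2 0.0
      vertex 18.0 9.0 0.0
    endloop
  endfacet
  facet normal 0.0000 0.0000 1.0000
    outer loop
      vertex 18.0 9.0 28.0
      vertex 13.5 16.8 28.0
      vertex 4.5 16.8 28.0
    endloop
  endfacet
  facet normal 0.0000 0.0000 1.0000
    outer loop
      vertex 18.0 9.0 28.0
      vertex 4.5 16.8 28.0
      vertex 0.0 9.0 28.0
    endloop
  endfacet
  facet normal 0.0000 0.0000 1.0000
    outer loop
      vertex 18.0 9.0 28.0
      vertex 0.0 9.0 28.0
      vertex 4.5 1.2 28.0
    endloop
  endfacet
  facet normal 0.0000 0.0000 1.0000
    outer loop
      vertex 18.0 9.0 28.0
      vertex 4.5 1.2 28.0
      vertex 13.5 1.2 28.0
    endloop
  endfacet
  facet normal 0.8662 0.4997 0.0000
    outer loop
      vertex 18.0 9.0 0.0
      vertex 13.5 16.8 0.0
      vertex 13.5 16.8 28.0
    endloop
  endfacet
  facet normal 0.8662 0.4997 0.0000
    outer loop
      vertex 18.0 9.0 0.0
      vertex 13.5 16.8 28.0
      vertex 18.0 9.0 28.0
    endloop
  endfacet
  facet normal 0.0000 1.0000 0.0000
    outer loop
      vertex 13.5 16.8 0.0
      vertex 4.5 16.8 0.0
      vertex 4.5 16.8 28.0
    endloop
  endfacet
  facet normal 0.0000 1.0000 0.0000
    outer loop
      vertex 13.5 16.8 0.0
      vertex 4.5 16.8 28.0
      vertex 13.5 16.8 28.0
    endloop
  endfacet
  facet normal -0.8662 0.4997 0.0000
    outer loop
      vertex 4.5 16.8 0.0
      vertex 0.0 9.0 0.0
      vertex 0.0 9.0 28.0
    endloop
  endfacet
  facet normal -0.8662 0.4997 0.0000
    outer loop
      vertex 4.5 16.8 0.0
      vertex 0.0 9.0 28.0
      vertex 4.5 16.8 28.0
    endloop
  endfacet
  facet normal -0.8662 -0.4997 0.0000
    outer loop
      vertex 0.0 9.0 0.0
      vertex 4.5 1.2 0.0
      vertex 4.5 1.2 28.0
    endloop
  endfacet
  facet normal -0.8662 -0.4997 0.0000
    outer loop
      vertex 0.0 9.0 0.0
      vertex 4.5 1.2 28.0
      vertex 0.0 9.0 28.0
    endloop
  endfacet
  facet normal 0.0000 -1.0000 0.0000
    outer loop
      vertex 4.5 1.2 0.0
      vertex 13.5 1.2 0.0
      vertex 13.5 1.2 28.0
    endloop
  endfacet
  facet normal 0.0000 -1.0000 0.0000
    outer loop
      vertex 4.5 1.2 0.0
      vertex 13.5 1.2 28.0
      vertex 4.5 1.2 28.0
    endloop
  endfacet
  facet normal 0.8662 -0.4997 0.0000
    outer loop
      vertex 13.5 1.2 0.0
      vertex 18.0 9.0 0.0
      vertex 18.0 9.0 28.0
    endloop
  endfacet
  facet normal 0.8662 -0.4997 0.0000
    outer loop
      vertex 13.5 1.2 0.0
      vertex 18.0 9.0 28.0
      vertex 13.5 1.2 28.0
    endloop
  endfacet
endsolid part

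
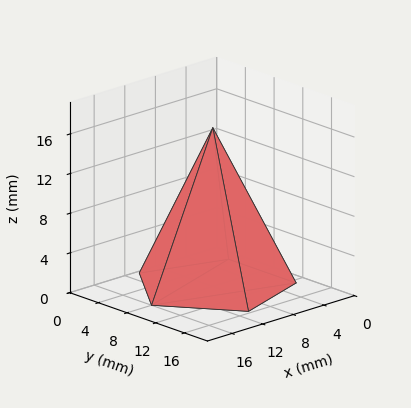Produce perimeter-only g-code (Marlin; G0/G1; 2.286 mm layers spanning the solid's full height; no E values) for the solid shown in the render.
Reading the render: the shape is a regular 5-sided pyramid, base circumscribed radius ≈ 8 mm, apex at z ≈ 16 mm (dimensions read to the nearest mm from the axis ticks). For the g-code, the solid's height is divided into equal slices at the stated Δz and each level perimeter traced with G1 moves after a G0 lift.

; perimeter-only toolpath
G21 ; units = mm
G90 ; absolute positioning
G28 ; home
; layer 1
G0 Z2.286
G0 X14.857 Y8.000
G1 X10.119 Y14.521
G1 X2.453 Y12.030
G1 X2.453 Y3.970
G1 X10.119 Y1.479
G1 X14.857 Y8.000
; layer 2
G0 Z4.571
G0 X13.714 Y8.000
G1 X9.766 Y13.434
G1 X3.377 Y11.359
G1 X3.377 Y4.641
G1 X9.766 Y2.566
G1 X13.714 Y8.000
; layer 3
G0 Z6.857
G0 X12.571 Y8.000
G1 X9.413 Y12.347
G1 X4.302 Y10.687
G1 X4.302 Y5.313
G1 X9.413 Y3.653
G1 X12.571 Y8.000
; layer 4
G0 Z9.143
G0 X11.429 Y8.000
G1 X9.059 Y11.261
G1 X5.226 Y10.015
G1 X5.226 Y5.985
G1 X9.059 Y4.739
G1 X11.429 Y8.000
; layer 5
G0 Z11.429
G0 X10.286 Y8.000
G1 X8.706 Y10.174
G1 X6.151 Y9.343
G1 X6.151 Y6.657
G1 X8.706 Y5.826
G1 X10.286 Y8.000
; layer 6
G0 Z13.714
G0 X9.143 Y8.000
G1 X8.353 Y9.087
G1 X7.075 Y8.672
G1 X7.075 Y7.328
G1 X8.353 Y6.913
G1 X9.143 Y8.000
M2 ; end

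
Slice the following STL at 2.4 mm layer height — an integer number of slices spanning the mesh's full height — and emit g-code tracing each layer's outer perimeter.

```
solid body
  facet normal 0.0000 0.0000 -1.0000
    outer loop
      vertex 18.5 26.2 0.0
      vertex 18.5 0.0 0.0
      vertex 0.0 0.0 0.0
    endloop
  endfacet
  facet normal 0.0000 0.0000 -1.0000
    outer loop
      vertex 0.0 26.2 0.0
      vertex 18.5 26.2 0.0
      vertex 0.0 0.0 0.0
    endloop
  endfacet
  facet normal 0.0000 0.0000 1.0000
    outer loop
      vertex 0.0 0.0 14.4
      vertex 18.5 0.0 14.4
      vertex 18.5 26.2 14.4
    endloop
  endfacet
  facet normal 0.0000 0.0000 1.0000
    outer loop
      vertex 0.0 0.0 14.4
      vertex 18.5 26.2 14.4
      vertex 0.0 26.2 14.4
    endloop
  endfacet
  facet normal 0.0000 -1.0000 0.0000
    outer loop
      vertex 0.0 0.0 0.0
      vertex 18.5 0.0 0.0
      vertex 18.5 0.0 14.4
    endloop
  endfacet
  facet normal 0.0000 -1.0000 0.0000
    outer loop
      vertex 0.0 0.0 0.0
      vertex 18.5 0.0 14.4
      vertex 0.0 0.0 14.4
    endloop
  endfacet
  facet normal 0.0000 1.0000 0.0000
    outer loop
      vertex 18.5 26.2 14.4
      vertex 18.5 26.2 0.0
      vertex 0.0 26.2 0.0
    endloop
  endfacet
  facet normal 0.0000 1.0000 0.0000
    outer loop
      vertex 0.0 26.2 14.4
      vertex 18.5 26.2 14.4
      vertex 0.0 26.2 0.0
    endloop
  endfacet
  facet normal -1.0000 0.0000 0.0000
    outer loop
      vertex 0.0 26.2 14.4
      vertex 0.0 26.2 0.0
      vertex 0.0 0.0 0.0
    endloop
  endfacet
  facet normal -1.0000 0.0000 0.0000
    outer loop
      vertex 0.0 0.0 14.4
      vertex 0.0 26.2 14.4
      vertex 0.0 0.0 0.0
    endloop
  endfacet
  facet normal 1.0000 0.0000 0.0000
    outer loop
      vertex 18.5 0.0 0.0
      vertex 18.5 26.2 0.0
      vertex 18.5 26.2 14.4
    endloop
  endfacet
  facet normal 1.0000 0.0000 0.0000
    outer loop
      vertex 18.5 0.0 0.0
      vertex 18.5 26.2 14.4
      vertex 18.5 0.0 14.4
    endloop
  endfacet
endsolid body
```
; perimeter-only toolpath
G21 ; units = mm
G90 ; absolute positioning
G28 ; home
; layer 1
G0 Z2.4
G0 X0.0 Y0.0
G1 X18.5 Y0.0
G1 X18.5 Y26.2
G1 X0.0 Y26.2
G1 X0.0 Y0.0
; layer 2
G0 Z4.8
G0 X0.0 Y0.0
G1 X18.5 Y0.0
G1 X18.5 Y26.2
G1 X0.0 Y26.2
G1 X0.0 Y0.0
; layer 3
G0 Z7.2
G0 X0.0 Y0.0
G1 X18.5 Y0.0
G1 X18.5 Y26.2
G1 X0.0 Y26.2
G1 X0.0 Y0.0
; layer 4
G0 Z9.6
G0 X0.0 Y0.0
G1 X18.5 Y0.0
G1 X18.5 Y26.2
G1 X0.0 Y26.2
G1 X0.0 Y0.0
; layer 5
G0 Z12.0
G0 X0.0 Y0.0
G1 X18.5 Y0.0
G1 X18.5 Y26.2
G1 X0.0 Y26.2
G1 X0.0 Y0.0
; layer 6
G0 Z14.4
G0 X0.0 Y0.0
G1 X18.5 Y0.0
G1 X18.5 Y26.2
G1 X0.0 Y26.2
G1 X0.0 Y0.0
M2 ; end

The solid is a rectangular box, roughly 18.5 × 26.2 mm footprint and 14.4 mm tall. Slicing at Δz = 2.4 mm — 6 equal slices spanning the solid's height, so layer i sits at z = i·h/6 — gives 6 non-empty perimeters. Each is a 4-segment closed polygon; G0 lifts to the layer z and rapids to the start vertex, then G1 traces the edges.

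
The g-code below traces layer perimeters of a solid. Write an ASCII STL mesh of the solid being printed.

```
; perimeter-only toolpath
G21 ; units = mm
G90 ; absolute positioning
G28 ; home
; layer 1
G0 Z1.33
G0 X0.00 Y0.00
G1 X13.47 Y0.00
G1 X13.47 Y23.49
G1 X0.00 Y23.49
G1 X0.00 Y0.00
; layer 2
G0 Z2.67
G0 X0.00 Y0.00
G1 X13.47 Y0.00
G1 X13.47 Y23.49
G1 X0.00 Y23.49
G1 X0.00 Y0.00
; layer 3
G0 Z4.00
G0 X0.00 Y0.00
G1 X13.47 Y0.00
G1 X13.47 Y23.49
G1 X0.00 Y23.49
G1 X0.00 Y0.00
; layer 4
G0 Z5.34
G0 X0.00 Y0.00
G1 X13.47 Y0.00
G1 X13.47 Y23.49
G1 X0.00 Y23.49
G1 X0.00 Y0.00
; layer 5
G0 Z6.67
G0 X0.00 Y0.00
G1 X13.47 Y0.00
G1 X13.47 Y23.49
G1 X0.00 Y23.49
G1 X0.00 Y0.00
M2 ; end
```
solid part
  facet normal 0.0000 0.0000 -1.0000
    outer loop
      vertex 13.47 23.49 0.00
      vertex 13.47 0.00 0.00
      vertex 0.00 0.00 0.00
    endloop
  endfacet
  facet normal 0.0000 0.0000 -1.0000
    outer loop
      vertex 0.00 23.49 0.00
      vertex 13.47 23.49 0.00
      vertex 0.00 0.00 0.00
    endloop
  endfacet
  facet normal 0.0000 0.0000 1.0000
    outer loop
      vertex 0.00 0.00 6.67
      vertex 13.47 0.00 6.67
      vertex 13.47 23.49 6.67
    endloop
  endfacet
  facet normal 0.0000 0.0000 1.0000
    outer loop
      vertex 0.00 0.00 6.67
      vertex 13.47 23.49 6.67
      vertex 0.00 23.49 6.67
    endloop
  endfacet
  facet normal 0.0000 -1.0000 0.0000
    outer loop
      vertex 0.00 0.00 0.00
      vertex 13.47 0.00 0.00
      vertex 13.47 0.00 6.67
    endloop
  endfacet
  facet normal 0.0000 -1.0000 0.0000
    outer loop
      vertex 0.00 0.00 0.00
      vertex 13.47 0.00 6.67
      vertex 0.00 0.00 6.67
    endloop
  endfacet
  facet normal 0.0000 1.0000 0.0000
    outer loop
      vertex 13.47 23.49 6.67
      vertex 13.47 23.49 0.00
      vertex 0.00 23.49 0.00
    endloop
  endfacet
  facet normal 0.0000 1.0000 0.0000
    outer loop
      vertex 0.00 23.49 6.67
      vertex 13.47 23.49 6.67
      vertex 0.00 23.49 0.00
    endloop
  endfacet
  facet normal -1.0000 0.0000 0.0000
    outer loop
      vertex 0.00 23.49 6.67
      vertex 0.00 23.49 0.00
      vertex 0.00 0.00 0.00
    endloop
  endfacet
  facet normal -1.0000 0.0000 0.0000
    outer loop
      vertex 0.00 0.00 6.67
      vertex 0.00 23.49 6.67
      vertex 0.00 0.00 0.00
    endloop
  endfacet
  facet normal 1.0000 0.0000 0.0000
    outer loop
      vertex 13.47 0.00 0.00
      vertex 13.47 23.49 0.00
      vertex 13.47 23.49 6.67
    endloop
  endfacet
  facet normal 1.0000 0.0000 0.0000
    outer loop
      vertex 13.47 0.00 0.00
      vertex 13.47 23.49 6.67
      vertex 13.47 0.00 6.67
    endloop
  endfacet
endsolid part

The G0 Z moves step by Δz≈1.33 mm. Every layer's G1 loop is the same polygon, so the solid is a straight extrusion of it from z=0 to z≈6.67. Closing with flat bottom and top caps and triangulating gives 12 facets — a rectangular box, roughly 13.5 × 23.5 mm footprint and 6.67 mm tall.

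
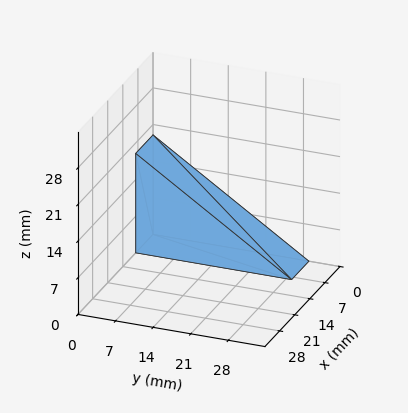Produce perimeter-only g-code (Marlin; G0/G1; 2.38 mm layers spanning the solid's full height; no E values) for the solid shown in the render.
Reading the render: the shape is a wedge (ramp): 8 × 29 mm base, rising to 19 mm along the y=0 edge and sloping linearly to z=0 at y=29 (dimensions read to the nearest mm from the axis ticks). For the g-code, the solid's height is divided into equal slices at the stated Δz and each level perimeter traced with G1 moves after a G0 lift.

; perimeter-only toolpath
G21 ; units = mm
G90 ; absolute positioning
G28 ; home
; layer 1
G0 Z2.38
G0 X0.00 Y0.00
G1 X8.00 Y0.00
G1 X8.00 Y25.38
G1 X0.00 Y25.38
G1 X0.00 Y0.00
; layer 2
G0 Z4.75
G0 X0.00 Y0.00
G1 X8.00 Y0.00
G1 X8.00 Y21.75
G1 X0.00 Y21.75
G1 X0.00 Y0.00
; layer 3
G0 Z7.12
G0 X0.00 Y0.00
G1 X8.00 Y0.00
G1 X8.00 Y18.12
G1 X0.00 Y18.12
G1 X0.00 Y0.00
; layer 4
G0 Z9.50
G0 X0.00 Y0.00
G1 X8.00 Y0.00
G1 X8.00 Y14.50
G1 X0.00 Y14.50
G1 X0.00 Y0.00
; layer 5
G0 Z11.88
G0 X0.00 Y0.00
G1 X8.00 Y0.00
G1 X8.00 Y10.88
G1 X0.00 Y10.88
G1 X0.00 Y0.00
; layer 6
G0 Z14.25
G0 X0.00 Y0.00
G1 X8.00 Y0.00
G1 X8.00 Y7.25
G1 X0.00 Y7.25
G1 X0.00 Y0.00
; layer 7
G0 Z16.62
G0 X0.00 Y0.00
G1 X8.00 Y0.00
G1 X8.00 Y3.62
G1 X0.00 Y3.62
G1 X0.00 Y0.00
M2 ; end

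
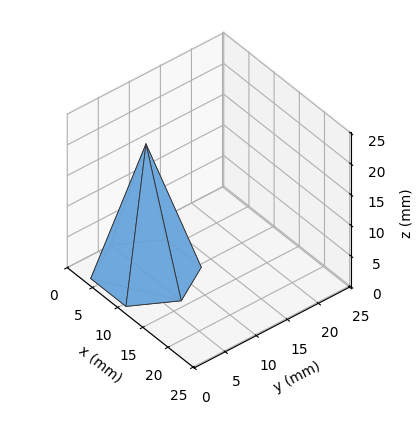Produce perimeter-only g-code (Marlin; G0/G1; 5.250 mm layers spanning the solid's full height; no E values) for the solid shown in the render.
Reading the render: the shape is a regular 6-sided pyramid, base circumscribed radius ≈ 7 mm, apex at z ≈ 21 mm (dimensions read to the nearest mm from the axis ticks). For the g-code, the solid's height is divided into equal slices at the stated Δz and each level perimeter traced with G1 moves after a G0 lift.

; perimeter-only toolpath
G21 ; units = mm
G90 ; absolute positioning
G28 ; home
; layer 1
G0 Z5.250
G0 X12.250 Y7.000
G1 X9.625 Y11.546
G1 X4.375 Y11.546
G1 X1.750 Y7.000
G1 X4.375 Y2.454
G1 X9.625 Y2.454
G1 X12.250 Y7.000
; layer 2
G0 Z10.500
G0 X10.500 Y7.000
G1 X8.750 Y10.031
G1 X5.250 Y10.031
G1 X3.500 Y7.000
G1 X5.250 Y3.969
G1 X8.750 Y3.969
G1 X10.500 Y7.000
; layer 3
G0 Z15.750
G0 X8.750 Y7.000
G1 X7.875 Y8.515
G1 X6.125 Y8.515
G1 X5.250 Y7.000
G1 X6.125 Y5.484
G1 X7.875 Y5.484
G1 X8.750 Y7.000
M2 ; end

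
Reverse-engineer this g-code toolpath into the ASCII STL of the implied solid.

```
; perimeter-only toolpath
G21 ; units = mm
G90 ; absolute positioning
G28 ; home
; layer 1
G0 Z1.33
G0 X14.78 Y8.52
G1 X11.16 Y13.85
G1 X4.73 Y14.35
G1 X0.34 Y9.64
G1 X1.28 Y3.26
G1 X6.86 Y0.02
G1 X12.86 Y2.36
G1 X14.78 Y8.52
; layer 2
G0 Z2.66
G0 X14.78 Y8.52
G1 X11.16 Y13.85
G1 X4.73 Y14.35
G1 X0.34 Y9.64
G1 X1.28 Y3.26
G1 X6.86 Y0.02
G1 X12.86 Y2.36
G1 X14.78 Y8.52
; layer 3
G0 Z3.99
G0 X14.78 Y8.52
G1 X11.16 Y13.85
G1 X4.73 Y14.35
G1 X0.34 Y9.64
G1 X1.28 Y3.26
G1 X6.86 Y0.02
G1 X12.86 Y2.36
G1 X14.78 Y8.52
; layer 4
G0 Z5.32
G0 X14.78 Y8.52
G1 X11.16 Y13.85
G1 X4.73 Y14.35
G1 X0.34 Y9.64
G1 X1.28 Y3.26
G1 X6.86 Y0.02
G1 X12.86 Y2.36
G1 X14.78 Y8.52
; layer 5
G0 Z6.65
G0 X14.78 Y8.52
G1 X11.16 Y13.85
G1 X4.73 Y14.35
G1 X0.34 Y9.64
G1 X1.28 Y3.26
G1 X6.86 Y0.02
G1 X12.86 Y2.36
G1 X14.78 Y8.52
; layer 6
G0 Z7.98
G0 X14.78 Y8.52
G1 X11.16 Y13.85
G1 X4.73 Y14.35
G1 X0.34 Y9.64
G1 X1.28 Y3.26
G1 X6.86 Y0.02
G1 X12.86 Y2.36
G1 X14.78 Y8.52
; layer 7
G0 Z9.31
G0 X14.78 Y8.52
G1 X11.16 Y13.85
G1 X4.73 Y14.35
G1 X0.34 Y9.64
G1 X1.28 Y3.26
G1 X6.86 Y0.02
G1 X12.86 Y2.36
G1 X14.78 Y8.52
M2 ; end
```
solid part
  facet normal 0.0000 0.0000 -1.0000
    outer loop
      vertex 4.73 14.35 0.00
      vertex 11.16 13.85 0.00
      vertex 14.78 8.52 0.00
    endloop
  endfacet
  facet normal 0.0000 0.0000 -1.0000
    outer loop
      vertex 0.34 9.64 0.00
      vertex 4.73 14.35 0.00
      vertex 14.78 8.52 0.00
    endloop
  endfacet
  facet normal 0.0000 0.0000 -1.0000
    outer loop
      vertex 1.28 3.26 0.00
      vertex 0.34 9.64 0.00
      vertex 14.78 8.52 0.00
    endloop
  endfacet
  facet normal 0.0000 0.0000 -1.0000
    outer loop
      vertex 6.86 0.02 0.00
      vertex 1.28 3.26 0.00
      vertex 14.78 8.52 0.00
    endloop
  endfacet
  facet normal 0.0000 0.0000 -1.0000
    outer loop
      vertex 12.86 2.36 0.00
      vertex 6.86 0.02 0.00
      vertex 14.78 8.52 0.00
    endloop
  endfacet
  facet normal 0.0000 0.0000 1.0000
    outer loop
      vertex 14.78 8.52 9.31
      vertex 11.16 13.85 9.31
      vertex 4.73 14.35 9.31
    endloop
  endfacet
  facet normal 0.0000 0.0000 1.0000
    outer loop
      vertex 14.78 8.52 9.31
      vertex 4.73 14.35 9.31
      vertex 0.34 9.64 9.31
    endloop
  endfacet
  facet normal 0.0000 0.0000 1.0000
    outer loop
      vertex 14.78 8.52 9.31
      vertex 0.34 9.64 9.31
      vertex 1.28 3.26 9.31
    endloop
  endfacet
  facet normal 0.0000 0.0000 1.0000
    outer loop
      vertex 14.78 8.52 9.31
      vertex 1.28 3.26 9.31
      vertex 6.86 0.02 9.31
    endloop
  endfacet
  facet normal 0.0000 0.0000 1.0000
    outer loop
      vertex 14.78 8.52 9.31
      vertex 6.86 0.02 9.31
      vertex 12.86 2.36 9.31
    endloop
  endfacet
  facet normal 0.8272 0.5618 0.0000
    outer loop
      vertex 14.78 8.52 0.00
      vertex 11.16 13.85 0.00
      vertex 11.16 13.85 9.31
    endloop
  endfacet
  facet normal 0.8272 0.5618 0.0000
    outer loop
      vertex 14.78 8.52 0.00
      vertex 11.16 13.85 9.31
      vertex 14.78 8.52 9.31
    endloop
  endfacet
  facet normal 0.0775 0.9970 0.0000
    outer loop
      vertex 11.16 13.85 0.00
      vertex 4.73 14.35 0.00
      vertex 4.73 14.35 9.31
    endloop
  endfacet
  facet normal 0.0775 0.9970 0.0000
    outer loop
      vertex 11.16 13.85 0.00
      vertex 4.73 14.35 9.31
      vertex 11.16 13.85 9.31
    endloop
  endfacet
  facet normal -0.7315 0.6818 0.0000
    outer loop
      vertex 4.73 14.35 0.00
      vertex 0.34 9.64 0.00
      vertex 0.34 9.64 9.31
    endloop
  endfacet
  facet normal -0.7315 0.6818 0.0000
    outer loop
      vertex 4.73 14.35 0.00
      vertex 0.34 9.64 9.31
      vertex 4.73 14.35 9.31
    endloop
  endfacet
  facet normal -0.9893 -0.1458 0.0000
    outer loop
      vertex 0.34 9.64 0.00
      vertex 1.28 3.26 0.00
      vertex 1.28 3.26 9.31
    endloop
  endfacet
  facet normal -0.9893 -0.1458 0.0000
    outer loop
      vertex 0.34 9.64 0.00
      vertex 1.28 3.26 9.31
      vertex 0.34 9.64 9.31
    endloop
  endfacet
  facet normal -0.5021 -0.8648 0.0000
    outer loop
      vertex 1.28 3.26 0.00
      vertex 6.86 0.02 0.00
      vertex 6.86 0.02 9.31
    endloop
  endfacet
  facet normal -0.5021 -0.8648 0.0000
    outer loop
      vertex 1.28 3.26 0.00
      vertex 6.86 0.02 9.31
      vertex 1.28 3.26 9.31
    endloop
  endfacet
  facet normal 0.3633 -0.9317 0.0000
    outer loop
      vertex 6.86 0.02 0.00
      vertex 12.86 2.36 0.00
      vertex 12.86 2.36 9.31
    endloop
  endfacet
  facet normal 0.3633 -0.9317 0.0000
    outer loop
      vertex 6.86 0.02 0.00
      vertex 12.86 2.36 9.31
      vertex 6.86 0.02 9.31
    endloop
  endfacet
  facet normal 0.9547 -0.2976 0.0000
    outer loop
      vertex 12.86 2.36 0.00
      vertex 14.78 8.52 0.00
      vertex 14.78 8.52 9.31
    endloop
  endfacet
  facet normal 0.9547 -0.2976 0.0000
    outer loop
      vertex 12.86 2.36 0.00
      vertex 14.78 8.52 9.31
      vertex 12.86 2.36 9.31
    endloop
  endfacet
endsolid part

The G0 Z moves step by Δz≈1.33 mm. Every layer's G1 loop is the same polygon, so the solid is a straight extrusion of it from z=0 to z≈9.31. Closing with flat bottom and top caps and triangulating gives 24 facets — a regular 7-sided prism (a cylinder approximated with 7 flat sides), circumscribed radius ≈ 7.43 mm, height ≈ 9.31 mm.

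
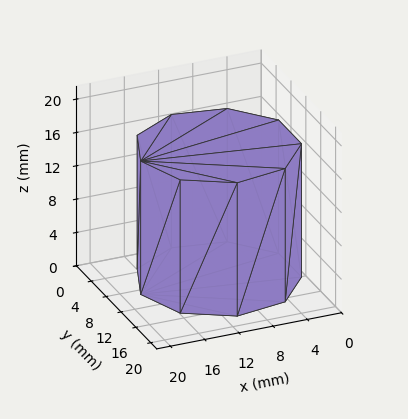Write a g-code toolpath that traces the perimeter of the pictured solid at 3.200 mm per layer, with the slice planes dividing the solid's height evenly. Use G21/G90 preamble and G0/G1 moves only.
Reading the render: the shape is a regular 9-sided prism (a cylinder approximated with 9 flat sides), circumscribed radius ≈ 9 mm, height ≈ 16 mm (dimensions read to the nearest mm from the axis ticks). For the g-code, the solid's height is divided into equal slices at the stated Δz and each level perimeter traced with G1 moves after a G0 lift.

; perimeter-only toolpath
G21 ; units = mm
G90 ; absolute positioning
G28 ; home
; layer 1
G0 Z3.200
G0 X18.000 Y9.000
G1 X15.894 Y14.785
G1 X10.563 Y17.863
G1 X4.500 Y16.794
G1 X0.543 Y12.078
G1 X0.543 Y5.922
G1 X4.500 Y1.206
G1 X10.563 Y0.137
G1 X15.894 Y3.215
G1 X18.000 Y9.000
; layer 2
G0 Z6.400
G0 X18.000 Y9.000
G1 X15.894 Y14.785
G1 X10.563 Y17.863
G1 X4.500 Y16.794
G1 X0.543 Y12.078
G1 X0.543 Y5.922
G1 X4.500 Y1.206
G1 X10.563 Y0.137
G1 X15.894 Y3.215
G1 X18.000 Y9.000
; layer 3
G0 Z9.600
G0 X18.000 Y9.000
G1 X15.894 Y14.785
G1 X10.563 Y17.863
G1 X4.500 Y16.794
G1 X0.543 Y12.078
G1 X0.543 Y5.922
G1 X4.500 Y1.206
G1 X10.563 Y0.137
G1 X15.894 Y3.215
G1 X18.000 Y9.000
; layer 4
G0 Z12.800
G0 X18.000 Y9.000
G1 X15.894 Y14.785
G1 X10.563 Y17.863
G1 X4.500 Y16.794
G1 X0.543 Y12.078
G1 X0.543 Y5.922
G1 X4.500 Y1.206
G1 X10.563 Y0.137
G1 X15.894 Y3.215
G1 X18.000 Y9.000
; layer 5
G0 Z16.000
G0 X18.000 Y9.000
G1 X15.894 Y14.785
G1 X10.563 Y17.863
G1 X4.500 Y16.794
G1 X0.543 Y12.078
G1 X0.543 Y5.922
G1 X4.500 Y1.206
G1 X10.563 Y0.137
G1 X15.894 Y3.215
G1 X18.000 Y9.000
M2 ; end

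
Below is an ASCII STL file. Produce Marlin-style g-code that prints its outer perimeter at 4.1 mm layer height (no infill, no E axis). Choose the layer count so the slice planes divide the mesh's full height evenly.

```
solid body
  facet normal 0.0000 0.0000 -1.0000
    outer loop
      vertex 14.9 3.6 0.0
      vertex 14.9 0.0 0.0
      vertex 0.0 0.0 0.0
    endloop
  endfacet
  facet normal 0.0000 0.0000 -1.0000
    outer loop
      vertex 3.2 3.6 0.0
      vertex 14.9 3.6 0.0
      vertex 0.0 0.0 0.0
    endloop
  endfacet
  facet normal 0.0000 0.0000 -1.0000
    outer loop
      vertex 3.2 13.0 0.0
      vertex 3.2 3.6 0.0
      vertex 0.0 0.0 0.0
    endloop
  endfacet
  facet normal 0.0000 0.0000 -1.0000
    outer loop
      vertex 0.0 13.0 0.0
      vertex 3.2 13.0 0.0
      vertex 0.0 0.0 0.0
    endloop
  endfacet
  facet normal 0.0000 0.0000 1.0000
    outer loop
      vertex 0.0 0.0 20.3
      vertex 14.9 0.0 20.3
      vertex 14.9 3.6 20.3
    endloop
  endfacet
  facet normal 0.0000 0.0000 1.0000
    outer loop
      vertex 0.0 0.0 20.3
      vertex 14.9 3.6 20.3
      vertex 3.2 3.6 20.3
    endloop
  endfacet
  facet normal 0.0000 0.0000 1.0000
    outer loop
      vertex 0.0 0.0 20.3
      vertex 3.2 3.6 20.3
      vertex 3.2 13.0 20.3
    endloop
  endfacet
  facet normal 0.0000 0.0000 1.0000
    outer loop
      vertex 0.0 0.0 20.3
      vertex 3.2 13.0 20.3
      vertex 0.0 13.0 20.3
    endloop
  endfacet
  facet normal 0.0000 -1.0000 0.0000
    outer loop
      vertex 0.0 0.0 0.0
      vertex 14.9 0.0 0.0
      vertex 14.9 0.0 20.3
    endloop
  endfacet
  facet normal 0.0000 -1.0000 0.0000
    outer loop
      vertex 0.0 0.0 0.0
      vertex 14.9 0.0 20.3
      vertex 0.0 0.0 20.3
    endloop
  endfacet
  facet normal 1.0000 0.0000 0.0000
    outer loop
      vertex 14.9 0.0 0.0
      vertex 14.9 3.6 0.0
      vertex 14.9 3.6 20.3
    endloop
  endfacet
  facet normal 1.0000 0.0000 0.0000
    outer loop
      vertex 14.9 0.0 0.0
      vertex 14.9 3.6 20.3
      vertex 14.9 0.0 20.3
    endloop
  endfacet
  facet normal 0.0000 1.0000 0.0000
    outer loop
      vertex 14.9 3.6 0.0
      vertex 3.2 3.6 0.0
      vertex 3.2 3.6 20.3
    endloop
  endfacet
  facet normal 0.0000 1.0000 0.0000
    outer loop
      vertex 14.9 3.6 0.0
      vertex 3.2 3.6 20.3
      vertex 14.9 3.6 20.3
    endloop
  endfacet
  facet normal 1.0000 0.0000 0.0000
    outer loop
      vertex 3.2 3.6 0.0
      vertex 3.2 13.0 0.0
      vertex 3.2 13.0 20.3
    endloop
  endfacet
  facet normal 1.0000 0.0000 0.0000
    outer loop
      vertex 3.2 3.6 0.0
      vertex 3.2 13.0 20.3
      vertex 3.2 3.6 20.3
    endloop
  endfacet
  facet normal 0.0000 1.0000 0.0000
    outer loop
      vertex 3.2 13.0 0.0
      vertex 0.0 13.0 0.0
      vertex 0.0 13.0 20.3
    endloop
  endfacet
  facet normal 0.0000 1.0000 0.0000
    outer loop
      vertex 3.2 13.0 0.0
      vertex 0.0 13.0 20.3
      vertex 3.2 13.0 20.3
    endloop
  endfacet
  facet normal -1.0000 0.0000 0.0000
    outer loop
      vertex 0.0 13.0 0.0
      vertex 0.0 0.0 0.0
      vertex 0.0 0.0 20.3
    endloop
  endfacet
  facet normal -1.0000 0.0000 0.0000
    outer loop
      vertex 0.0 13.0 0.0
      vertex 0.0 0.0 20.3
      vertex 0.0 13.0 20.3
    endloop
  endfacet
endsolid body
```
; perimeter-only toolpath
G21 ; units = mm
G90 ; absolute positioning
G28 ; home
; layer 1
G0 Z4.1
G0 X0.0 Y0.0
G1 X14.9 Y0.0
G1 X14.9 Y3.6
G1 X3.2 Y3.6
G1 X3.2 Y13.0
G1 X0.0 Y13.0
G1 X0.0 Y0.0
; layer 2
G0 Z8.1
G0 X0.0 Y0.0
G1 X14.9 Y0.0
G1 X14.9 Y3.6
G1 X3.2 Y3.6
G1 X3.2 Y13.0
G1 X0.0 Y13.0
G1 X0.0 Y0.0
; layer 3
G0 Z12.2
G0 X0.0 Y0.0
G1 X14.9 Y0.0
G1 X14.9 Y3.6
G1 X3.2 Y3.6
G1 X3.2 Y13.0
G1 X0.0 Y13.0
G1 X0.0 Y0.0
; layer 4
G0 Z16.2
G0 X0.0 Y0.0
G1 X14.9 Y0.0
G1 X14.9 Y3.6
G1 X3.2 Y3.6
G1 X3.2 Y13.0
G1 X0.0 Y13.0
G1 X0.0 Y0.0
; layer 5
G0 Z20.3
G0 X0.0 Y0.0
G1 X14.9 Y0.0
G1 X14.9 Y3.6
G1 X3.2 Y3.6
G1 X3.2 Y13.0
G1 X0.0 Y13.0
G1 X0.0 Y0.0
M2 ; end

The solid is an L-shaped prism: outer 14.9 × 13 mm, arm thicknesses ≈ 3.6 mm (horizontal) and 3.2 mm (vertical), extruded 20.3 mm in z. Slicing at Δz = 4.1 mm — 5 equal slices spanning the solid's height, so layer i sits at z = i·h/5 — gives 5 non-empty perimeters. Each is a 6-segment closed polygon; G0 lifts to the layer z and rapids to the start vertex, then G1 traces the edges.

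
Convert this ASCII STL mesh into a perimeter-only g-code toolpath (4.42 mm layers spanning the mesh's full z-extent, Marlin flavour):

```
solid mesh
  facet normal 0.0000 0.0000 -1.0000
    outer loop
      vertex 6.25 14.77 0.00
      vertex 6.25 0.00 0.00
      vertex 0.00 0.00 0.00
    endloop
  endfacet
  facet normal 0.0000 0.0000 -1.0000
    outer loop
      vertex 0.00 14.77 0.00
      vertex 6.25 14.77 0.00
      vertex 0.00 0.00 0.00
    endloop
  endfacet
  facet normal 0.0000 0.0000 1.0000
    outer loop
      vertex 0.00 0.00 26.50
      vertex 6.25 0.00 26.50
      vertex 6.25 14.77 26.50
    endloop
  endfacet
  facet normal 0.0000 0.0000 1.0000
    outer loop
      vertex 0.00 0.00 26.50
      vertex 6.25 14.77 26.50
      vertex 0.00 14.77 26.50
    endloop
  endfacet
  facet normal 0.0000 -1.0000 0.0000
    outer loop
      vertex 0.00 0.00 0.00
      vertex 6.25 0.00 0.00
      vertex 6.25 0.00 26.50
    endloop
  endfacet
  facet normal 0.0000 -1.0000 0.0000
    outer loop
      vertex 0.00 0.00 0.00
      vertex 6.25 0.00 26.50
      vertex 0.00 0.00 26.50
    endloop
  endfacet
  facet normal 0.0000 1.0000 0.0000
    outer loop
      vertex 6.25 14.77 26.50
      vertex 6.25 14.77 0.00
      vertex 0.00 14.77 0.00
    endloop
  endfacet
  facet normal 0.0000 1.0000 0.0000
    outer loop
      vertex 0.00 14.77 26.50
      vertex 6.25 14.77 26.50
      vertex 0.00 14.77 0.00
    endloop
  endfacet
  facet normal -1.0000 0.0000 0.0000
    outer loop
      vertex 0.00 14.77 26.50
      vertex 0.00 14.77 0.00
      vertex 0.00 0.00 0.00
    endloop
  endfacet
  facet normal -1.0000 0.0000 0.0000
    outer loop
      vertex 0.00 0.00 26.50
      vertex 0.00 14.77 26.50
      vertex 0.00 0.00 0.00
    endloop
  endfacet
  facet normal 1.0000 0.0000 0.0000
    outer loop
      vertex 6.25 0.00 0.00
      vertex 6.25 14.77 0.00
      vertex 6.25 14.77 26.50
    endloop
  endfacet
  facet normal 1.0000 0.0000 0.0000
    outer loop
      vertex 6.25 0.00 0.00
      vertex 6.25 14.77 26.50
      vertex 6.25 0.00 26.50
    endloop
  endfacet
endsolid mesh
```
; perimeter-only toolpath
G21 ; units = mm
G90 ; absolute positioning
G28 ; home
; layer 1
G0 Z4.42
G0 X0.00 Y0.00
G1 X6.25 Y0.00
G1 X6.25 Y14.77
G1 X0.00 Y14.77
G1 X0.00 Y0.00
; layer 2
G0 Z8.83
G0 X0.00 Y0.00
G1 X6.25 Y0.00
G1 X6.25 Y14.77
G1 X0.00 Y14.77
G1 X0.00 Y0.00
; layer 3
G0 Z13.25
G0 X0.00 Y0.00
G1 X6.25 Y0.00
G1 X6.25 Y14.77
G1 X0.00 Y14.77
G1 X0.00 Y0.00
; layer 4
G0 Z17.67
G0 X0.00 Y0.00
G1 X6.25 Y0.00
G1 X6.25 Y14.77
G1 X0.00 Y14.77
G1 X0.00 Y0.00
; layer 5
G0 Z22.08
G0 X0.00 Y0.00
G1 X6.25 Y0.00
G1 X6.25 Y14.77
G1 X0.00 Y14.77
G1 X0.00 Y0.00
; layer 6
G0 Z26.50
G0 X0.00 Y0.00
G1 X6.25 Y0.00
G1 X6.25 Y14.77
G1 X0.00 Y14.77
G1 X0.00 Y0.00
M2 ; end

The solid is a rectangular box, roughly 6.25 × 14.8 mm footprint and 26.5 mm tall. Slicing at Δz = 4.42 mm — 6 equal slices spanning the solid's height, so layer i sits at z = i·h/6 — gives 6 non-empty perimeters. Each is a 4-segment closed polygon; G0 lifts to the layer z and rapids to the start vertex, then G1 traces the edges.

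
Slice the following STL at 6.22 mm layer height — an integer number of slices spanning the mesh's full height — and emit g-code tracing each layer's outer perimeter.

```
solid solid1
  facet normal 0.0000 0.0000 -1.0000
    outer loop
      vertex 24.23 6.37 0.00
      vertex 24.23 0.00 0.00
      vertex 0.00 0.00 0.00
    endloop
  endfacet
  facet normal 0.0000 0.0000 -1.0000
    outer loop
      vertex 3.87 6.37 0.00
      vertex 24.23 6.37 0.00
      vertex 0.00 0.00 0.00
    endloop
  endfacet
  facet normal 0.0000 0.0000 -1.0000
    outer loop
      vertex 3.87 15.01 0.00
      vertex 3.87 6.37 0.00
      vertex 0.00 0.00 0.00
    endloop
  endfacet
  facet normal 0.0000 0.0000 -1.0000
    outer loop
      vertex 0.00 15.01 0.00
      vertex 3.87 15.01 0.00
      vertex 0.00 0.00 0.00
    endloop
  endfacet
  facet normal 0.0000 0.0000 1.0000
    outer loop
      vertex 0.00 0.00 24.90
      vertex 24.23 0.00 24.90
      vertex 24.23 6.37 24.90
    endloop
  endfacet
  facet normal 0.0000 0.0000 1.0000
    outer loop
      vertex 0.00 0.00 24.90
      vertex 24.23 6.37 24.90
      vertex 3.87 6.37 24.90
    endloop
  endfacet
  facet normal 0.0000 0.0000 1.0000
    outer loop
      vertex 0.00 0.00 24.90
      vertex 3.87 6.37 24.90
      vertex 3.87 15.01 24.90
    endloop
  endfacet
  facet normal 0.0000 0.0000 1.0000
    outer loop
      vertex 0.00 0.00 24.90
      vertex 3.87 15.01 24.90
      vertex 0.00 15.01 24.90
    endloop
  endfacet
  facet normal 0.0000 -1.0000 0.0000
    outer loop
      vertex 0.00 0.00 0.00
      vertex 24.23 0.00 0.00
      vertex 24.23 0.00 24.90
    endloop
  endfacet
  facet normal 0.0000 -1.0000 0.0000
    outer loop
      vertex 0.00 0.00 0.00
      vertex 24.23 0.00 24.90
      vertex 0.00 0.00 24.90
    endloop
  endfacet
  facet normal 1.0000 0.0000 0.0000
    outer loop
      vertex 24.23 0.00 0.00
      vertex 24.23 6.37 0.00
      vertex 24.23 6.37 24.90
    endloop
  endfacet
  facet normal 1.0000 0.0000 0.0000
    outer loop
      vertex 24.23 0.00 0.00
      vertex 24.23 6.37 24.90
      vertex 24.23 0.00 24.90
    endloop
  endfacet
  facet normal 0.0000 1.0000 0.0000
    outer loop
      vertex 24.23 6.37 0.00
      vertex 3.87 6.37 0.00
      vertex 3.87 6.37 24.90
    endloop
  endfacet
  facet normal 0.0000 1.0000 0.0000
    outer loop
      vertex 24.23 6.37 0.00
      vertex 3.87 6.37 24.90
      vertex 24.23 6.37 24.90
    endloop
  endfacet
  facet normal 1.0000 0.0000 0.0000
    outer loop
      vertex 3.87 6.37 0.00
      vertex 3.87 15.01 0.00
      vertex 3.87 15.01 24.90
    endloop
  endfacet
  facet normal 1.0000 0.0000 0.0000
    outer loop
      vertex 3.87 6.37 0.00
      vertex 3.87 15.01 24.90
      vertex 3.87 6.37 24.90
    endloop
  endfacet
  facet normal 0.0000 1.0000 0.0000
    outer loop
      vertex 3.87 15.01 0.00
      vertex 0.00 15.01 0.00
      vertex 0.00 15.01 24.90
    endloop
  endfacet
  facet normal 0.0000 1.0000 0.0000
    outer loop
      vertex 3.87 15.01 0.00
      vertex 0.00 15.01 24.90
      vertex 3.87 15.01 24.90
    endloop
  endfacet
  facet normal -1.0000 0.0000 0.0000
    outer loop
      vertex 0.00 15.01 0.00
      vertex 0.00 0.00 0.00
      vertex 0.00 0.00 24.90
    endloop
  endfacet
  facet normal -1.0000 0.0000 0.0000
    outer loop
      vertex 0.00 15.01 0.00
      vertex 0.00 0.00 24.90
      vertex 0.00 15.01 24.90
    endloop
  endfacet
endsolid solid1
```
; perimeter-only toolpath
G21 ; units = mm
G90 ; absolute positioning
G28 ; home
; layer 1
G0 Z6.22
G0 X0.00 Y0.00
G1 X24.23 Y0.00
G1 X24.23 Y6.37
G1 X3.87 Y6.37
G1 X3.87 Y15.01
G1 X0.00 Y15.01
G1 X0.00 Y0.00
; layer 2
G0 Z12.45
G0 X0.00 Y0.00
G1 X24.23 Y0.00
G1 X24.23 Y6.37
G1 X3.87 Y6.37
G1 X3.87 Y15.01
G1 X0.00 Y15.01
G1 X0.00 Y0.00
; layer 3
G0 Z18.67
G0 X0.00 Y0.00
G1 X24.23 Y0.00
G1 X24.23 Y6.37
G1 X3.87 Y6.37
G1 X3.87 Y15.01
G1 X0.00 Y15.01
G1 X0.00 Y0.00
; layer 4
G0 Z24.90
G0 X0.00 Y0.00
G1 X24.23 Y0.00
G1 X24.23 Y6.37
G1 X3.87 Y6.37
G1 X3.87 Y15.01
G1 X0.00 Y15.01
G1 X0.00 Y0.00
M2 ; end

The solid is an L-shaped prism: outer 24.2 × 15 mm, arm thicknesses ≈ 6.37 mm (horizontal) and 3.87 mm (vertical), extruded 24.9 mm in z. Slicing at Δz = 6.22 mm — 4 equal slices spanning the solid's height, so layer i sits at z = i·h/4 — gives 4 non-empty perimeters. Each is a 6-segment closed polygon; G0 lifts to the layer z and rapids to the start vertex, then G1 traces the edges.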